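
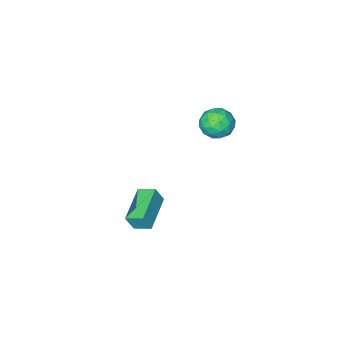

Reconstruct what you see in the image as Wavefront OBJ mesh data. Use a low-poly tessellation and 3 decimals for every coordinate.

v -1.972 1.712 2.625
v -1.392 1.806 3.256
v -1.048 0.974 1.884
v -0.468 1.068 2.515
v -1.163 0.575 2.64
v -1.735 1.031 3.098
v -0.705 1.749 2.042
v -1.277 2.205 2.5
v -0.609 1.829 2.895
v -0.892 1.103 3.265
v -1.548 1.677 1.875
v -1.831 0.951 2.245
v -1.763 1.823 3.005
v -0.677 0.957 2.135
v -1.086 0.667 2.208
v -0.745 0.722 2.579
v -1.965 1.368 2.913
v -1.623 1.423 3.283
v -1.489 0.7 2.921
v -0.817 1.357 1.857
v -0.475 1.412 2.227
v -1.695 2.058 2.561
v -1.354 2.113 2.932
v -0.951 2.08 2.219
v -0.962 1.893 3.164
v -0.419 1.459 2.729
v -0.558 1.859 2.451
v -0.894 2.127 2.72
v -1.128 1.466 3.381
v -0.585 1.033 2.946
v -0.994 0.742 3.019
v -1.33 1.01 3.288
v -0.668 1.48 3.17
v -1.855 1.747 2.194
v -1.312 1.314 1.759
v -1.11 1.77 1.852
v -1.446 2.038 2.121
v -2.021 1.321 2.411
v -1.478 0.887 1.976
v -1.546 0.653 2.42
v -1.882 0.921 2.689
v -1.772 1.3 1.97
v 0.485 -0.277 -3.278
v 0.857 -0.405 -2.435
v 1.938 0.853 -3.749
v 2.31 0.726 -2.906
v 0.95 -1.006 -3.594
v 1.322 -1.133 -2.751
v 2.403 0.125 -4.065
v 2.775 -0.003 -3.222
f 1 38 17
f 38 12 41
f 17 41 6
f 38 41 17
f 1 17 13
f 17 6 18
f 13 18 2
f 17 18 13
f 1 13 22
f 13 2 23
f 22 23 8
f 13 23 22
f 1 22 34
f 22 8 37
f 34 37 11
f 22 37 34
f 1 34 38
f 34 11 42
f 38 42 12
f 34 42 38
f 2 18 29
f 18 6 32
f 29 32 10
f 18 32 29
f 6 41 19
f 41 12 40
f 19 40 5
f 41 40 19
f 12 42 39
f 42 11 35
f 39 35 3
f 42 35 39
f 11 37 36
f 37 8 24
f 36 24 7
f 37 24 36
f 8 23 28
f 23 2 25
f 28 25 9
f 23 25 28
f 4 30 16
f 30 10 31
f 16 31 5
f 30 31 16
f 4 16 14
f 16 5 15
f 14 15 3
f 16 15 14
f 4 14 21
f 14 3 20
f 21 20 7
f 14 20 21
f 4 21 26
f 21 7 27
f 26 27 9
f 21 27 26
f 4 26 30
f 26 9 33
f 30 33 10
f 26 33 30
f 5 31 19
f 31 10 32
f 19 32 6
f 31 32 19
f 3 15 39
f 15 5 40
f 39 40 12
f 15 40 39
f 7 20 36
f 20 3 35
f 36 35 11
f 20 35 36
f 9 27 28
f 27 7 24
f 28 24 8
f 27 24 28
f 10 33 29
f 33 9 25
f 29 25 2
f 33 25 29
f 44 46 43
f 47 44 43
f 43 46 45
f 45 47 43
f 44 50 46
f 48 44 47
f 48 50 44
f 46 50 45
f 49 47 45
f 45 50 49
f 49 48 47
f 50 48 49



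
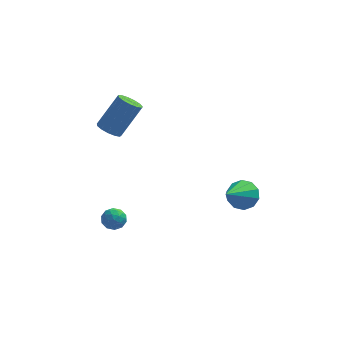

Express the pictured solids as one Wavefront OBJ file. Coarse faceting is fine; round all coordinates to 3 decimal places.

v -3.24 -3.344 -1.929
v -2.68 -3.548 -1.722
v -3.7 -4.112 -1.438
v -3.14 -4.316 -1.231
v -3.379 -3.774 -1.013
v -3.095 -3.299 -1.317
v -3.285 -4.361 -1.843
v -3.001 -3.886 -2.147
v -2.708 -4.176 -1.669
v -2.766 -3.813 -1.156
v -3.614 -3.847 -2.004
v -3.672 -3.484 -1.491
v -2.92 -3.379 -1.869
v -3.46 -4.281 -1.291
v -3.601 -3.963 -1.163
v -3.271 -4.082 -1.042
v -3.164 -3.233 -1.63
v -2.834 -3.352 -1.509
v -3.245 -3.485 -1.092
v -3.546 -4.308 -1.651
v -3.216 -4.427 -1.53
v -3.109 -3.578 -2.118
v -2.779 -3.697 -1.997
v -3.135 -4.175 -2.068
v -2.607 -3.867 -1.716
v -2.877 -4.319 -1.427
v -2.963 -4.345 -1.787
v -2.796 -4.066 -1.966
v -2.641 -3.654 -1.414
v -2.911 -4.106 -1.126
v -3.052 -3.787 -0.998
v -2.885 -3.508 -1.176
v -2.657 -4.023 -1.383
v -3.469 -3.554 -2.034
v -3.739 -4.006 -1.746
v -3.495 -4.152 -1.984
v -3.328 -3.873 -2.162
v -3.503 -3.341 -1.733
v -3.773 -3.793 -1.444
v -3.584 -3.594 -1.194
v -3.417 -3.315 -1.373
v -3.723 -3.637 -1.777
v -3.836 1.491 0.592
v -3.387 1.812 0.178
v -2.396 2.511 1.793
v -2.844 2.189 2.208
v -3.675 2.065 0.245
v -2.683 2.764 1.861
v -4.014 2.136 0.423
v -3.022 2.834 2.038
v -4.296 2.001 0.654
v -3.304 2.7 2.269
v -4.432 1.705 0.866
v -3.44 2.403 2.481
v -4.379 1.341 0.991
v -3.387 2.039 2.606
v -4.153 1.024 0.989
v -3.162 1.722 2.604
v -3.827 0.856 0.862
v -2.835 1.554 2.477
v -3.503 0.889 0.649
v -2.512 1.587 2.264
v -3.285 1.113 0.418
v -2.294 1.812 2.033
v -3.242 1.457 0.242
v -2.251 2.156 1.858
v 2.663 -0.566 -2.305
v 3.392 -0.575 -1.849
v 1.877 -2.034 -1.075
v 3.066 -0.217 -1.63
v 2.586 0.008 -1.669
v 2.135 0.013 -1.95
v 1.886 -0.202 -2.367
v 1.933 -0.557 -2.76
v 2.259 -0.915 -2.979
v 2.739 -1.14 -2.941
v 3.19 -1.145 -2.659
v 3.44 -0.929 -2.243
f 1 38 17
f 38 12 41
f 17 41 6
f 38 41 17
f 1 17 13
f 17 6 18
f 13 18 2
f 17 18 13
f 1 13 22
f 13 2 23
f 22 23 8
f 13 23 22
f 1 22 34
f 22 8 37
f 34 37 11
f 22 37 34
f 1 34 38
f 34 11 42
f 38 42 12
f 34 42 38
f 2 18 29
f 18 6 32
f 29 32 10
f 18 32 29
f 6 41 19
f 41 12 40
f 19 40 5
f 41 40 19
f 12 42 39
f 42 11 35
f 39 35 3
f 42 35 39
f 11 37 36
f 37 8 24
f 36 24 7
f 37 24 36
f 8 23 28
f 23 2 25
f 28 25 9
f 23 25 28
f 4 30 16
f 30 10 31
f 16 31 5
f 30 31 16
f 4 16 14
f 16 5 15
f 14 15 3
f 16 15 14
f 4 14 21
f 14 3 20
f 21 20 7
f 14 20 21
f 4 21 26
f 21 7 27
f 26 27 9
f 21 27 26
f 4 26 30
f 26 9 33
f 30 33 10
f 26 33 30
f 5 31 19
f 31 10 32
f 19 32 6
f 31 32 19
f 3 15 39
f 15 5 40
f 39 40 12
f 15 40 39
f 7 20 36
f 20 3 35
f 36 35 11
f 20 35 36
f 9 27 28
f 27 7 24
f 28 24 8
f 27 24 28
f 10 33 29
f 33 9 25
f 29 25 2
f 33 25 29
f 44 43 47
f 44 47 45
f 45 47 48
f 45 48 46
f 47 43 49
f 47 49 48
f 48 49 50
f 48 50 46
f 49 43 51
f 49 51 50
f 50 51 52
f 50 52 46
f 51 43 53
f 51 53 52
f 52 53 54
f 52 54 46
f 53 43 55
f 53 55 54
f 54 55 56
f 54 56 46
f 55 43 57
f 55 57 56
f 56 57 58
f 56 58 46
f 57 43 59
f 57 59 58
f 58 59 60
f 58 60 46
f 59 43 61
f 59 61 60
f 60 61 62
f 60 62 46
f 61 43 63
f 61 63 62
f 62 63 64
f 62 64 46
f 63 43 65
f 63 65 64
f 64 65 66
f 64 66 46
f 65 43 44
f 65 44 66
f 66 44 45
f 66 45 46
f 68 67 70
f 68 70 69
f 70 67 71
f 70 71 69
f 71 67 72
f 71 72 69
f 72 67 73
f 72 73 69
f 73 67 74
f 73 74 69
f 74 67 75
f 74 75 69
f 75 67 76
f 75 76 69
f 76 67 77
f 76 77 69
f 77 67 78
f 77 78 69
f 78 67 68
f 78 68 69



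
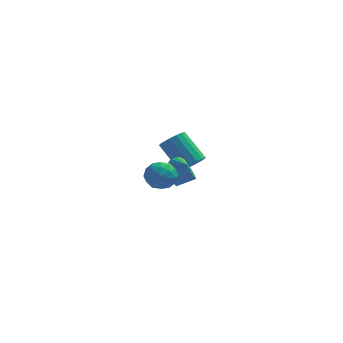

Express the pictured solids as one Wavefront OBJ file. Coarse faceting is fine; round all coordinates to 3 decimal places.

v -2.181 -2.141 0.243
v -1.421 -2.315 -0.125
v -2.079 -3.305 1.005
v -1.319 -3.479 0.637
v -1.394 -2.812 1.179
v -1.457 -2.093 0.708
v -2.043 -3.527 0.172
v -2.106 -2.808 -0.299
v -1.336 -3.172 -0.168
v -0.934 -2.73 0.454
v -2.566 -2.89 0.426
v -2.164 -2.448 1.048
v -1.81 -2.126 -0.008
v -1.69 -3.494 0.888
v -1.734 -3.102 1.206
v -1.287 -3.205 0.99
v -1.831 -1.995 0.481
v -1.384 -2.097 0.266
v -1.368 -2.39 1.032
v -2.116 -3.523 0.614
v -1.669 -3.625 0.399
v -2.213 -2.415 -0.11
v -1.766 -2.518 -0.326
v -2.132 -3.23 -0.152
v -1.313 -2.732 -0.249
v -1.253 -3.416 0.199
v -1.679 -3.444 -0.075
v -1.716 -3.021 -0.352
v -1.077 -2.472 0.116
v -1.017 -3.156 0.564
v -1.061 -2.764 0.882
v -1.098 -2.341 0.606
v -1.027 -2.976 0.091
v -2.483 -2.464 0.316
v -2.423 -3.148 0.764
v -2.402 -3.279 0.274
v -2.439 -2.856 -0.002
v -2.247 -2.204 0.681
v -2.187 -2.888 1.129
v -1.784 -2.599 1.232
v -1.821 -2.176 0.955
v -2.473 -2.644 0.789
v -1.09 -0.051 -0.488
v -0.622 0.033 -0.723
v -0.61 -0.989 0.128
v -0.616 0.186 -0.495
v -0.737 0.275 -0.266
v -0.952 0.277 -0.096
v -1.204 0.191 -0.031
v -1.426 0.04 -0.089
v -1.557 -0.136 -0.253
v -1.563 -0.289 -0.481
v -1.443 -0.378 -0.711
v -1.227 -0.38 -0.881
v -0.975 -0.293 -0.946
v -0.754 -0.142 -0.888
v -1.482 1.861 -2.571
v -1.316 2.11 -3.045
v -0.352 2.309 -2.602
v -0.518 2.059 -2.129
v -1.459 2.351 -2.842
v -0.495 2.549 -2.399
v -1.611 2.404 -2.535
v -0.646 2.603 -2.092
v -1.714 2.25 -2.243
v -0.749 2.449 -1.8
v -1.728 1.948 -2.076
v -0.763 2.147 -1.633
v -1.648 1.611 -2.098
v -0.684 1.81 -1.655
v -1.505 1.371 -2.301
v -0.541 1.569 -1.858
v -1.354 1.317 -2.608
v -0.389 1.516 -2.165
v -1.251 1.471 -2.9
v -0.286 1.67 -2.457
v -1.237 1.773 -3.067
v -0.272 1.972 -2.624
v -0.477 3.024 -2.188
v 0.008 2.775 -1.616
v -1.098 3.687 -0.28
v -1.583 3.936 -0.852
v 0.155 3.107 -1.722
v -0.951 4.019 -0.385
v 0.157 3.42 -1.934
v -0.949 4.332 -0.597
v 0.014 3.643 -2.204
v -1.092 4.555 -0.868
v -0.241 3.723 -2.471
v -1.348 4.635 -1.134
v -0.551 3.644 -2.673
v -1.657 4.556 -1.336
v -0.844 3.422 -2.764
v -1.95 4.334 -1.427
v -1.052 3.109 -2.723
v -2.159 4.021 -1.387
v -1.129 2.777 -2.559
v -2.235 3.689 -1.223
v -1.056 2.501 -2.311
v -2.163 3.413 -0.975
v -0.851 2.345 -2.035
v -1.957 3.257 -0.698
v -0.56 2.345 -1.793
v -1.666 3.257 -0.457
v -0.25 2.5 -1.642
v -1.356 3.412 -0.306
f 1 38 17
f 38 12 41
f 17 41 6
f 38 41 17
f 1 17 13
f 17 6 18
f 13 18 2
f 17 18 13
f 1 13 22
f 13 2 23
f 22 23 8
f 13 23 22
f 1 22 34
f 22 8 37
f 34 37 11
f 22 37 34
f 1 34 38
f 34 11 42
f 38 42 12
f 34 42 38
f 2 18 29
f 18 6 32
f 29 32 10
f 18 32 29
f 6 41 19
f 41 12 40
f 19 40 5
f 41 40 19
f 12 42 39
f 42 11 35
f 39 35 3
f 42 35 39
f 11 37 36
f 37 8 24
f 36 24 7
f 37 24 36
f 8 23 28
f 23 2 25
f 28 25 9
f 23 25 28
f 4 30 16
f 30 10 31
f 16 31 5
f 30 31 16
f 4 16 14
f 16 5 15
f 14 15 3
f 16 15 14
f 4 14 21
f 14 3 20
f 21 20 7
f 14 20 21
f 4 21 26
f 21 7 27
f 26 27 9
f 21 27 26
f 4 26 30
f 26 9 33
f 30 33 10
f 26 33 30
f 5 31 19
f 31 10 32
f 19 32 6
f 31 32 19
f 3 15 39
f 15 5 40
f 39 40 12
f 15 40 39
f 7 20 36
f 20 3 35
f 36 35 11
f 20 35 36
f 9 27 28
f 27 7 24
f 28 24 8
f 27 24 28
f 10 33 29
f 33 9 25
f 29 25 2
f 33 25 29
f 44 43 46
f 44 46 45
f 46 43 47
f 46 47 45
f 47 43 48
f 47 48 45
f 48 43 49
f 48 49 45
f 49 43 50
f 49 50 45
f 50 43 51
f 50 51 45
f 51 43 52
f 51 52 45
f 52 43 53
f 52 53 45
f 53 43 54
f 53 54 45
f 54 43 55
f 54 55 45
f 55 43 56
f 55 56 45
f 56 43 44
f 56 44 45
f 58 57 61
f 58 61 59
f 59 61 62
f 59 62 60
f 61 57 63
f 61 63 62
f 62 63 64
f 62 64 60
f 63 57 65
f 63 65 64
f 64 65 66
f 64 66 60
f 65 57 67
f 65 67 66
f 66 67 68
f 66 68 60
f 67 57 69
f 67 69 68
f 68 69 70
f 68 70 60
f 69 57 71
f 69 71 70
f 70 71 72
f 70 72 60
f 71 57 73
f 71 73 72
f 72 73 74
f 72 74 60
f 73 57 75
f 73 75 74
f 74 75 76
f 74 76 60
f 75 57 77
f 75 77 76
f 76 77 78
f 76 78 60
f 77 57 58
f 77 58 78
f 78 58 59
f 78 59 60
f 80 79 83
f 80 83 81
f 81 83 84
f 81 84 82
f 83 79 85
f 83 85 84
f 84 85 86
f 84 86 82
f 85 79 87
f 85 87 86
f 86 87 88
f 86 88 82
f 87 79 89
f 87 89 88
f 88 89 90
f 88 90 82
f 89 79 91
f 89 91 90
f 90 91 92
f 90 92 82
f 91 79 93
f 91 93 92
f 92 93 94
f 92 94 82
f 93 79 95
f 93 95 94
f 94 95 96
f 94 96 82
f 95 79 97
f 95 97 96
f 96 97 98
f 96 98 82
f 97 79 99
f 97 99 98
f 98 99 100
f 98 100 82
f 99 79 101
f 99 101 100
f 100 101 102
f 100 102 82
f 101 79 103
f 101 103 102
f 102 103 104
f 102 104 82
f 103 79 105
f 103 105 104
f 104 105 106
f 104 106 82
f 105 79 80
f 105 80 106
f 106 80 81
f 106 81 82



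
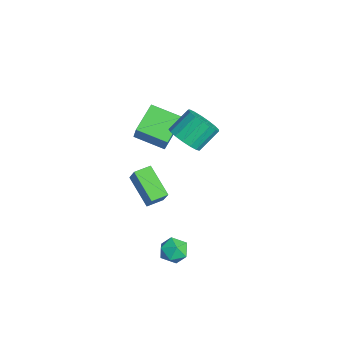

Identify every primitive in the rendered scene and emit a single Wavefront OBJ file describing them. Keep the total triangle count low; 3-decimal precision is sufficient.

v 3.069 1.459 -3.523
v 3.768 1.249 -3.982
v 2.452 0.271 -3.918
v 3.151 0.061 -4.377
v 3.188 0.069 -3.516
v 3.569 0.803 -3.272
v 2.651 0.717 -4.628
v 3.032 1.451 -4.384
v 3.509 0.79 -4.665
v 3.841 0.39 -3.978
v 2.379 1.13 -3.922
v 2.711 0.73 -3.235
v -0.076 0.106 -3.08
v -1.674 -0.438 -1.953
v -0.33 1.048 -2.986
v -1.928 0.503 -1.858
v 0.668 0.197 -1.982
v -0.93 -0.348 -0.854
v 0.414 1.138 -1.887
v -1.184 0.594 -0.76
v -0.269 2.148 1.835
v 0.155 1.584 2.585
v -0.208 2.707 3.635
v -0.631 3.272 2.885
v 0.528 1.859 2.419
v 0.166 2.983 3.469
v 0.72 2.201 2.12
v 0.357 3.324 3.17
v 0.684 2.53 1.755
v 0.322 3.654 2.805
v 0.431 2.772 1.408
v 0.068 3.896 2.458
v 0.017 2.871 1.159
v -0.346 3.995 2.209
v -0.463 2.805 1.065
v -0.825 3.928 2.115
v -0.898 2.588 1.148
v -1.26 3.711 2.198
v -1.188 2.27 1.387
v -1.551 3.394 2.437
v -1.269 1.924 1.73
v -1.631 3.048 2.78
v -1.12 1.63 2.096
v -1.482 2.754 3.146
v -0.776 1.454 2.403
v -1.138 2.578 3.453
v -0.316 1.438 2.579
v -0.678 2.561 3.629
v -2.655 1.698 -0.879
v -3.6 0.235 -0.319
v -3.884 2.813 -0.04
v -4.829 1.35 0.52
v -1.811 1.65 0.42
v -2.756 0.187 0.98
v -3.04 2.765 1.259
v -3.985 1.302 1.819
f 1 12 6
f 1 6 2
f 1 2 8
f 1 8 11
f 1 11 12
f 2 6 10
f 6 12 5
f 12 11 3
f 11 8 7
f 8 2 9
f 4 10 5
f 4 5 3
f 4 3 7
f 4 7 9
f 4 9 10
f 5 10 6
f 3 5 12
f 7 3 11
f 9 7 8
f 10 9 2
f 14 16 13
f 17 14 13
f 13 16 15
f 15 17 13
f 14 20 16
f 18 14 17
f 18 20 14
f 16 20 15
f 19 17 15
f 15 20 19
f 19 18 17
f 20 18 19
f 22 21 25
f 22 25 23
f 23 25 26
f 23 26 24
f 25 21 27
f 25 27 26
f 26 27 28
f 26 28 24
f 27 21 29
f 27 29 28
f 28 29 30
f 28 30 24
f 29 21 31
f 29 31 30
f 30 31 32
f 30 32 24
f 31 21 33
f 31 33 32
f 32 33 34
f 32 34 24
f 33 21 35
f 33 35 34
f 34 35 36
f 34 36 24
f 35 21 37
f 35 37 36
f 36 37 38
f 36 38 24
f 37 21 39
f 37 39 38
f 38 39 40
f 38 40 24
f 39 21 41
f 39 41 40
f 40 41 42
f 40 42 24
f 41 21 43
f 41 43 42
f 42 43 44
f 42 44 24
f 43 21 45
f 43 45 44
f 44 45 46
f 44 46 24
f 45 21 47
f 45 47 46
f 46 47 48
f 46 48 24
f 47 21 22
f 47 22 48
f 48 22 23
f 48 23 24
f 50 52 49
f 53 50 49
f 49 52 51
f 51 53 49
f 50 56 52
f 54 50 53
f 54 56 50
f 52 56 51
f 55 53 51
f 51 56 55
f 55 54 53
f 56 54 55



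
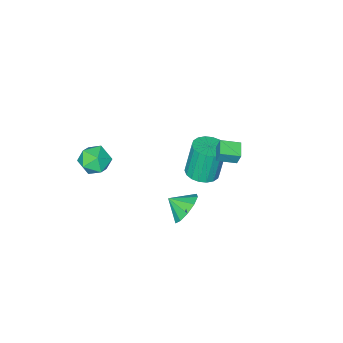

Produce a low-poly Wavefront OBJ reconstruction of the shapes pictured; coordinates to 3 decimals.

v 3.368 -2.133 -2.034
v 3.981 -2.823 -1.71
v 2.179 -3.177 -2.01
v 2.792 -3.867 -1.686
v 2.548 -3.118 -1.106
v 3.283 -2.473 -1.121
v 2.877 -3.527 -2.599
v 3.612 -2.882 -2.614
v 3.677 -3.685 -2.059
v 3.474 -3.432 -1.136
v 2.686 -2.568 -2.584
v 2.483 -2.315 -1.661
v -1.63 -0.071 -3.898
v -0.759 -0.301 -3.709
v -1.18 -0.22 -1.673
v -2.05 0.011 -1.862
v -0.744 0.108 -3.722
v -1.165 0.189 -1.686
v -0.905 0.481 -3.77
v -1.325 0.563 -1.735
v -1.209 0.746 -3.843
v -1.629 0.827 -1.808
v -1.596 0.848 -3.927
v -2.017 0.93 -1.892
v -1.99 0.769 -4.006
v -2.411 0.85 -1.97
v -2.313 0.523 -4.063
v -2.733 0.605 -2.027
v -2.5 0.16 -4.087
v -2.921 0.241 -2.051
v -2.515 -0.249 -4.074
v -2.936 -0.168 -2.038
v -2.355 -0.623 -4.025
v -2.775 -0.541 -1.99
v -2.051 -0.887 -3.952
v -2.471 -0.806 -1.917
v -1.663 -0.99 -3.868
v -2.084 -0.908 -1.833
v -1.269 -0.91 -3.79
v -1.69 -0.829 -1.754
v -0.947 -0.665 -3.733
v -1.367 -0.583 -1.697
v -0.957 1.699 0.185
v -0.973 1.969 0.97
v -1.765 2.358 -0.057
v -1.78 2.628 0.728
v -0.36 2.352 -0.028
v -0.375 2.622 0.757
v -1.167 3.011 -0.27
v -1.183 3.281 0.515
v 2.974 3.917 -0.354
v 3.793 4.436 -0.327
v 3.446 3.143 0.194
v 3.467 4.579 0.156
v 2.952 4.469 0.443
v 2.446 4.148 0.427
v 2.142 3.739 0.112
v 2.155 3.398 -0.381
v 2.481 3.255 -0.864
v 2.995 3.365 -1.152
v 3.501 3.686 -1.135
v 3.806 4.095 -0.82
f 1 12 6
f 1 6 2
f 1 2 8
f 1 8 11
f 1 11 12
f 2 6 10
f 6 12 5
f 12 11 3
f 11 8 7
f 8 2 9
f 4 10 5
f 4 5 3
f 4 3 7
f 4 7 9
f 4 9 10
f 5 10 6
f 3 5 12
f 7 3 11
f 9 7 8
f 10 9 2
f 14 13 17
f 14 17 15
f 15 17 18
f 15 18 16
f 17 13 19
f 17 19 18
f 18 19 20
f 18 20 16
f 19 13 21
f 19 21 20
f 20 21 22
f 20 22 16
f 21 13 23
f 21 23 22
f 22 23 24
f 22 24 16
f 23 13 25
f 23 25 24
f 24 25 26
f 24 26 16
f 25 13 27
f 25 27 26
f 26 27 28
f 26 28 16
f 27 13 29
f 27 29 28
f 28 29 30
f 28 30 16
f 29 13 31
f 29 31 30
f 30 31 32
f 30 32 16
f 31 13 33
f 31 33 32
f 32 33 34
f 32 34 16
f 33 13 35
f 33 35 34
f 34 35 36
f 34 36 16
f 35 13 37
f 35 37 36
f 36 37 38
f 36 38 16
f 37 13 39
f 37 39 38
f 38 39 40
f 38 40 16
f 39 13 41
f 39 41 40
f 40 41 42
f 40 42 16
f 41 13 14
f 41 14 42
f 42 14 15
f 42 15 16
f 44 46 43
f 47 44 43
f 43 46 45
f 45 47 43
f 44 50 46
f 48 44 47
f 48 50 44
f 46 50 45
f 49 47 45
f 45 50 49
f 49 48 47
f 50 48 49
f 52 51 54
f 52 54 53
f 54 51 55
f 54 55 53
f 55 51 56
f 55 56 53
f 56 51 57
f 56 57 53
f 57 51 58
f 57 58 53
f 58 51 59
f 58 59 53
f 59 51 60
f 59 60 53
f 60 51 61
f 60 61 53
f 61 51 62
f 61 62 53
f 62 51 52
f 62 52 53



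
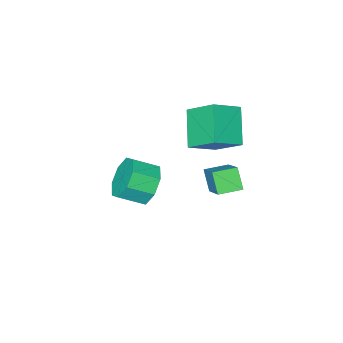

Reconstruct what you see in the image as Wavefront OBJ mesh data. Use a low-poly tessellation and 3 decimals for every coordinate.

v -3.023 -0.547 -3.349
v -3.175 -1.105 -2.633
v -2.487 0.677 -2.282
v -2.639 0.119 -1.566
v -2.181 -0.859 -3.414
v -2.333 -1.417 -2.698
v -1.645 0.365 -2.347
v -1.797 -0.193 -1.631
v 0.842 -0.091 -0.789
v 1.276 -0.073 -1.507
v 2.052 -0.53 -1.05
v 1.618 -0.549 -0.331
v 1.373 0.451 -1.148
v 2.149 -0.006 -0.691
v 1.159 0.657 -0.578
v 1.935 0.2 -0.121
v 0.759 0.425 -0.131
v 1.535 -0.032 0.326
v 0.408 -0.11 -0.07
v 1.184 -0.567 0.387
v 0.311 -0.634 -0.429
v 1.087 -1.091 0.028
v 0.525 -0.84 -0.999
v 1.301 -1.297 -0.542
v 0.925 -0.608 -1.446
v 1.701 -1.065 -0.989
v -3.213 -2.045 -0.401
v -2.151 -2.196 0.16
v -3.538 -0.94 0.512
v -2.476 -1.091 1.073
v -2.544 -1.029 -1.393
v -1.482 -1.18 -0.832
v -2.869 0.076 -0.48
v -1.807 -0.075 0.081
f 2 4 1
f 5 2 1
f 1 4 3
f 3 5 1
f 2 8 4
f 6 2 5
f 6 8 2
f 4 8 3
f 7 5 3
f 3 8 7
f 7 6 5
f 8 6 7
f 10 9 13
f 10 13 11
f 11 13 14
f 11 14 12
f 13 9 15
f 13 15 14
f 14 15 16
f 14 16 12
f 15 9 17
f 15 17 16
f 16 17 18
f 16 18 12
f 17 9 19
f 17 19 18
f 18 19 20
f 18 20 12
f 19 9 21
f 19 21 20
f 20 21 22
f 20 22 12
f 21 9 23
f 21 23 22
f 22 23 24
f 22 24 12
f 23 9 25
f 23 25 24
f 24 25 26
f 24 26 12
f 25 9 10
f 25 10 26
f 26 10 11
f 26 11 12
f 28 30 27
f 31 28 27
f 27 30 29
f 29 31 27
f 28 34 30
f 32 28 31
f 32 34 28
f 30 34 29
f 33 31 29
f 29 34 33
f 33 32 31
f 34 32 33



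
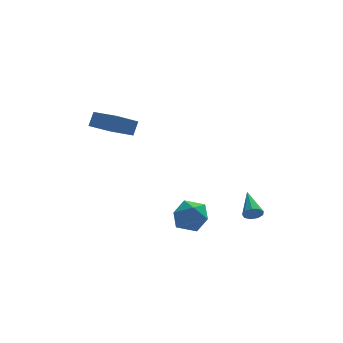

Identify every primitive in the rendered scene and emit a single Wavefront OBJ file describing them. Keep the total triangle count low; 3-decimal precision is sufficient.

v -2.053 -1.088 2.034
v -3.27 -1.801 2.87
v -3.092 0.34 1.739
v -4.309 -0.374 2.576
v -1.731 -0.686 2.844
v -2.948 -1.4 3.681
v -2.77 0.741 2.55
v -3.987 0.028 3.386
v 0.334 -3.054 -2.009
v 1.385 -3.339 -2.247
v -0.225 -3.841 -3.533
v 0.826 -4.126 -3.771
v 0.296 -4.611 -2.919
v 0.641 -4.125 -1.977
v 0.519 -3.055 -3.803
v 0.864 -2.569 -2.861
v 1.499 -3.34 -3.356
v 1.362 -4.302 -2.809
v -0.202 -2.878 -2.971
v -0.339 -3.84 -2.424
v 3.919 -3.461 -3.103
v 4.194 -3.675 -2.64
v 3.921 -1.799 -2.337
v 4.458 -3.551 -2.909
v 4.47 -3.385 -3.269
v 4.224 -3.254 -3.551
v 3.835 -3.221 -3.624
v 3.486 -3.299 -3.453
v 3.339 -3.453 -3.118
v 3.464 -3.611 -2.776
v 3.802 -3.699 -2.587
f 2 4 1
f 5 2 1
f 1 4 3
f 3 5 1
f 2 8 4
f 6 2 5
f 6 8 2
f 4 8 3
f 7 5 3
f 3 8 7
f 7 6 5
f 8 6 7
f 9 20 14
f 9 14 10
f 9 10 16
f 9 16 19
f 9 19 20
f 10 14 18
f 14 20 13
f 20 19 11
f 19 16 15
f 16 10 17
f 12 18 13
f 12 13 11
f 12 11 15
f 12 15 17
f 12 17 18
f 13 18 14
f 11 13 20
f 15 11 19
f 17 15 16
f 18 17 10
f 22 21 24
f 22 24 23
f 24 21 25
f 24 25 23
f 25 21 26
f 25 26 23
f 26 21 27
f 26 27 23
f 27 21 28
f 27 28 23
f 28 21 29
f 28 29 23
f 29 21 30
f 29 30 23
f 30 21 31
f 30 31 23
f 31 21 22
f 31 22 23



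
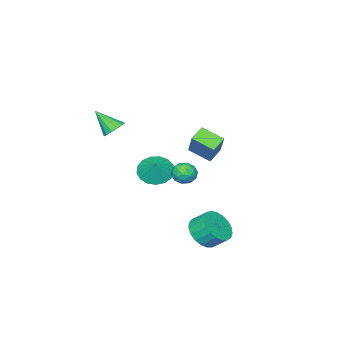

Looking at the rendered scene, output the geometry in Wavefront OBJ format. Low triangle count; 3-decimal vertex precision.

v 1.25 2.418 -3.27
v 2.08 2.161 -2.662
v 1.779 2.946 -1.922
v 0.95 3.202 -2.53
v 2.25 2.473 -2.923
v 1.95 3.257 -2.182
v 2.248 2.775 -3.244
v 1.947 3.559 -2.503
v 2.073 3.015 -3.57
v 1.773 3.8 -2.829
v 1.756 3.152 -3.843
v 1.456 3.937 -3.103
v 1.351 3.162 -4.018
v 1.051 3.947 -3.277
v 0.929 3.044 -4.063
v 0.629 3.828 -3.323
v 0.563 2.817 -3.972
v 0.262 3.601 -3.231
v 0.315 2.521 -3.759
v 0.015 3.305 -3.018
v 0.229 2.207 -3.461
v -0.071 2.992 -2.721
v 0.32 1.93 -3.131
v 0.019 2.714 -2.39
v 0.571 1.737 -2.825
v 0.271 2.521 -2.084
v 0.94 1.662 -2.595
v 0.64 2.446 -1.855
v 1.363 1.717 -2.483
v 1.062 2.502 -1.742
v 1.766 1.894 -2.506
v 1.465 2.678 -1.766
v 1.144 2.793 2.199
v 1.536 1.63 2.761
v 0.343 2.761 2.69
v 0.735 1.598 3.253
v 2.065 3.862 3.767
v 2.457 2.699 4.33
v 1.264 3.83 4.259
v 1.656 2.667 4.821
v 2.086 2.651 1.439
v 2.719 2.36 1.676
v 1.681 1.56 1.184
v 2.314 1.269 1.421
v 1.849 1.579 1.9
v 2.099 2.253 2.058
v 2.301 1.667 0.802
v 2.551 2.341 0.96
v 2.852 1.752 1.282
v 2.572 1.697 1.961
v 1.828 2.223 0.899
v 1.548 2.168 1.578
v 2.439 2.601 1.58
v 1.961 1.319 1.28
v 1.688 1.501 1.562
v 2.06 1.33 1.701
v 2.074 2.538 1.804
v 2.446 2.367 1.944
v 1.934 1.908 2.076
v 1.954 1.553 0.916
v 2.326 1.382 1.056
v 2.34 2.59 1.159
v 2.712 2.419 1.298
v 2.466 2.012 0.784
v 2.888 2.072 1.488
v 2.65 1.432 1.338
v 2.642 1.666 0.974
v 2.79 2.062 1.067
v 2.724 2.04 1.887
v 2.486 1.4 1.737
v 2.212 1.581 2.019
v 2.36 1.978 2.111
v 2.802 1.683 1.656
v 1.914 2.52 1.123
v 1.676 1.88 0.973
v 2.04 1.942 0.749
v 2.188 2.339 0.841
v 1.75 2.488 1.522
v 1.512 1.848 1.372
v 1.61 1.858 1.793
v 1.758 2.254 1.886
v 1.598 2.237 1.204
v -1.426 -3.539 -1.833
v -0.865 -2.975 -2.534
v -0.814 -3.021 -0.927
v -1.265 -2.679 -2.433
v -1.702 -2.581 -2.194
v -2.075 -2.702 -1.873
v -2.3 -3.014 -1.543
v -2.325 -3.447 -1.279
v -2.144 -3.901 -1.142
v -1.798 -4.272 -1.164
v -1.367 -4.475 -1.339
v -0.95 -4.463 -1.627
v -0.641 -4.24 -1.963
v -0.513 -3.856 -2.269
v -0.594 -3.399 -2.475
v 2.499 -2.78 3.095
v 3.062 -2.387 3.278
v 2.861 -3.84 4.265
v 2.754 -2.251 3.495
v 2.366 -2.284 3.586
v 2.02 -2.474 3.521
v 1.826 -2.761 3.32
v 1.846 -3.054 3.048
v 2.073 -3.26 2.792
v 2.436 -3.313 2.631
v 2.818 -3.197 2.618
v 3.1 -2.949 2.756
v 3.19 -2.646 3.002
f 2 1 5
f 2 5 3
f 3 5 6
f 3 6 4
f 5 1 7
f 5 7 6
f 6 7 8
f 6 8 4
f 7 1 9
f 7 9 8
f 8 9 10
f 8 10 4
f 9 1 11
f 9 11 10
f 10 11 12
f 10 12 4
f 11 1 13
f 11 13 12
f 12 13 14
f 12 14 4
f 13 1 15
f 13 15 14
f 14 15 16
f 14 16 4
f 15 1 17
f 15 17 16
f 16 17 18
f 16 18 4
f 17 1 19
f 17 19 18
f 18 19 20
f 18 20 4
f 19 1 21
f 19 21 20
f 20 21 22
f 20 22 4
f 21 1 23
f 21 23 22
f 22 23 24
f 22 24 4
f 23 1 25
f 23 25 24
f 24 25 26
f 24 26 4
f 25 1 27
f 25 27 26
f 26 27 28
f 26 28 4
f 27 1 29
f 27 29 28
f 28 29 30
f 28 30 4
f 29 1 31
f 29 31 30
f 30 31 32
f 30 32 4
f 31 1 2
f 31 2 32
f 32 2 3
f 32 3 4
f 34 36 33
f 37 34 33
f 33 36 35
f 35 37 33
f 34 40 36
f 38 34 37
f 38 40 34
f 36 40 35
f 39 37 35
f 35 40 39
f 39 38 37
f 40 38 39
f 41 78 57
f 78 52 81
f 57 81 46
f 78 81 57
f 41 57 53
f 57 46 58
f 53 58 42
f 57 58 53
f 41 53 62
f 53 42 63
f 62 63 48
f 53 63 62
f 41 62 74
f 62 48 77
f 74 77 51
f 62 77 74
f 41 74 78
f 74 51 82
f 78 82 52
f 74 82 78
f 42 58 69
f 58 46 72
f 69 72 50
f 58 72 69
f 46 81 59
f 81 52 80
f 59 80 45
f 81 80 59
f 52 82 79
f 82 51 75
f 79 75 43
f 82 75 79
f 51 77 76
f 77 48 64
f 76 64 47
f 77 64 76
f 48 63 68
f 63 42 65
f 68 65 49
f 63 65 68
f 44 70 56
f 70 50 71
f 56 71 45
f 70 71 56
f 44 56 54
f 56 45 55
f 54 55 43
f 56 55 54
f 44 54 61
f 54 43 60
f 61 60 47
f 54 60 61
f 44 61 66
f 61 47 67
f 66 67 49
f 61 67 66
f 44 66 70
f 66 49 73
f 70 73 50
f 66 73 70
f 45 71 59
f 71 50 72
f 59 72 46
f 71 72 59
f 43 55 79
f 55 45 80
f 79 80 52
f 55 80 79
f 47 60 76
f 60 43 75
f 76 75 51
f 60 75 76
f 49 67 68
f 67 47 64
f 68 64 48
f 67 64 68
f 50 73 69
f 73 49 65
f 69 65 42
f 73 65 69
f 84 83 86
f 84 86 85
f 86 83 87
f 86 87 85
f 87 83 88
f 87 88 85
f 88 83 89
f 88 89 85
f 89 83 90
f 89 90 85
f 90 83 91
f 90 91 85
f 91 83 92
f 91 92 85
f 92 83 93
f 92 93 85
f 93 83 94
f 93 94 85
f 94 83 95
f 94 95 85
f 95 83 96
f 95 96 85
f 96 83 97
f 96 97 85
f 97 83 84
f 97 84 85
f 99 98 101
f 99 101 100
f 101 98 102
f 101 102 100
f 102 98 103
f 102 103 100
f 103 98 104
f 103 104 100
f 104 98 105
f 104 105 100
f 105 98 106
f 105 106 100
f 106 98 107
f 106 107 100
f 107 98 108
f 107 108 100
f 108 98 109
f 108 109 100
f 109 98 110
f 109 110 100
f 110 98 99
f 110 99 100



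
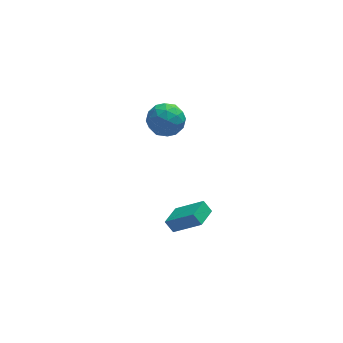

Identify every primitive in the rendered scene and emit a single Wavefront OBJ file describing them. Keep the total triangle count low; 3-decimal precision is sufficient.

v -0.366 -4.148 -0.724
v -0.769 -3.771 -0.065
v 0.466 -2.983 -0.882
v 0.063 -2.606 -0.223
v 1.077 -4.994 0.643
v 0.674 -4.617 1.302
v 1.909 -3.829 0.485
v 1.506 -3.452 1.144
v 1.231 3.949 1.089
v 1.845 3.365 1.995
v -0.505 3.575 2.025
v 0.109 2.991 2.931
v 0.217 4.22 2.8
v 1.29 4.451 2.222
v 0.05 2.489 1.798
v 1.123 2.72 1.22
v 1.115 2.463 2.434
v 1.218 3.533 3.053
v 0.122 3.407 0.967
v 0.225 4.477 1.586
v 1.691 3.69 1.46
v -0.351 3.25 2.56
v -0.287 3.972 2.483
v 0.074 3.629 3.016
v 1.364 4.328 1.593
v 1.725 3.985 2.126
v 0.768 4.488 2.599
v -0.385 2.955 1.894
v -0.024 2.612 2.427
v 1.266 3.311 1.004
v 1.627 2.968 1.537
v 0.572 2.452 1.421
v 1.623 2.816 2.25
v 0.602 2.596 2.8
v 0.567 2.301 2.134
v 1.198 2.437 1.794
v 1.683 3.445 2.614
v 0.663 3.225 3.164
v 0.726 3.948 3.088
v 1.357 4.084 2.748
v 1.254 2.915 2.872
v 0.677 3.715 0.856
v -0.343 3.495 1.406
v -0.017 2.856 1.272
v 0.614 2.992 0.932
v 0.738 4.344 1.22
v -0.283 4.124 1.77
v 0.142 4.503 2.226
v 0.773 4.639 1.886
v 0.086 4.025 1.148
f 2 4 1
f 5 2 1
f 1 4 3
f 3 5 1
f 2 8 4
f 6 2 5
f 6 8 2
f 4 8 3
f 7 5 3
f 3 8 7
f 7 6 5
f 8 6 7
f 9 46 25
f 46 20 49
f 25 49 14
f 46 49 25
f 9 25 21
f 25 14 26
f 21 26 10
f 25 26 21
f 9 21 30
f 21 10 31
f 30 31 16
f 21 31 30
f 9 30 42
f 30 16 45
f 42 45 19
f 30 45 42
f 9 42 46
f 42 19 50
f 46 50 20
f 42 50 46
f 10 26 37
f 26 14 40
f 37 40 18
f 26 40 37
f 14 49 27
f 49 20 48
f 27 48 13
f 49 48 27
f 20 50 47
f 50 19 43
f 47 43 11
f 50 43 47
f 19 45 44
f 45 16 32
f 44 32 15
f 45 32 44
f 16 31 36
f 31 10 33
f 36 33 17
f 31 33 36
f 12 38 24
f 38 18 39
f 24 39 13
f 38 39 24
f 12 24 22
f 24 13 23
f 22 23 11
f 24 23 22
f 12 22 29
f 22 11 28
f 29 28 15
f 22 28 29
f 12 29 34
f 29 15 35
f 34 35 17
f 29 35 34
f 12 34 38
f 34 17 41
f 38 41 18
f 34 41 38
f 13 39 27
f 39 18 40
f 27 40 14
f 39 40 27
f 11 23 47
f 23 13 48
f 47 48 20
f 23 48 47
f 15 28 44
f 28 11 43
f 44 43 19
f 28 43 44
f 17 35 36
f 35 15 32
f 36 32 16
f 35 32 36
f 18 41 37
f 41 17 33
f 37 33 10
f 41 33 37



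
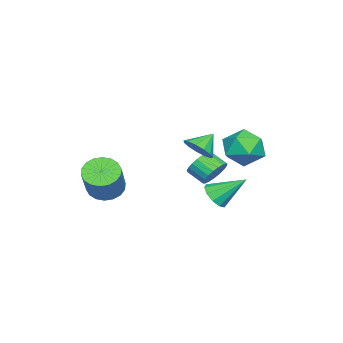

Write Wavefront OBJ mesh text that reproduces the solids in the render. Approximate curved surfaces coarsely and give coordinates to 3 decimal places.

v -1.481 1.716 -1.391
v -0.904 2.204 -1.098
v -2.219 2.144 -0.649
v -1.109 2.434 -1.434
v -1.432 2.437 -1.757
v -1.771 2.212 -1.963
v -2.017 1.828 -1.988
v -2.094 1.41 -1.823
v -1.976 1.088 -1.521
v -1.701 0.967 -1.178
v -1.356 1.083 -0.902
v -1.051 1.4 -0.782
v -0.883 1.818 -0.855
v -2.609 4.206 -0.76
v -1.758 3.992 -1.446
v -3.542 2.848 -1.494
v -2.691 2.634 -2.18
v -2.591 2.433 -1.088
v -2.014 3.272 -0.635
v -3.286 3.568 -2.305
v -2.709 4.407 -1.852
v -2.176 3.597 -2.401
v -1.746 2.896 -1.649
v -3.554 3.944 -1.291
v -3.124 3.243 -0.539
v 0.394 -1.885 -3.478
v 1.02 -1.674 -4.059
v 2.253 -1.324 -2.603
v 1.626 -1.535 -2.022
v 0.844 -1.331 -3.992
v 2.077 -0.981 -2.536
v 0.578 -1.097 -3.824
v 1.811 -0.747 -2.367
v 0.276 -1.02 -3.587
v 1.509 -0.67 -2.13
v -0.002 -1.114 -3.328
v 1.23 -0.764 -1.872
v -0.203 -1.36 -3.1
v 1.03 -1.01 -1.643
v -0.285 -1.711 -2.946
v 0.948 -1.361 -1.489
v -0.233 -2.096 -2.897
v 1 -1.746 -1.441
v -0.057 -2.439 -2.964
v 1.176 -2.089 -1.508
v 0.209 -2.673 -3.133
v 1.442 -2.323 -1.676
v 0.511 -2.75 -3.37
v 1.744 -2.4 -1.913
v 0.79 -2.656 -3.628
v 2.022 -2.306 -2.172
v 0.99 -2.41 -3.857
v 2.223 -2.06 -2.4
v 1.072 -2.059 -4.011
v 2.305 -1.709 -2.554
v -3.125 1.901 -3.506
v -2.51 1.553 -3.86
v -2.68 0.711 -3.327
v -3.295 1.059 -2.974
v -2.369 1.69 -3.597
v -2.539 0.849 -3.065
v -2.359 1.865 -3.319
v -2.528 1.023 -2.786
v -2.481 2.045 -3.073
v -2.65 1.204 -2.54
v -2.714 2.2 -2.902
v -2.884 1.359 -2.369
v -3.019 2.304 -2.835
v -3.188 1.463 -2.303
v -3.342 2.338 -2.885
v -3.511 1.497 -2.352
v -3.627 2.296 -3.042
v -3.797 1.455 -2.509
v -3.826 2.186 -3.279
v -3.996 1.345 -2.746
v -3.903 2.026 -3.556
v -4.073 1.185 -3.023
v -3.846 1.845 -3.824
v -4.016 1.004 -3.291
v -3.665 1.674 -4.037
v -3.834 0.832 -3.504
v -3.39 1.541 -4.158
v -3.559 0.7 -3.625
v -3.069 1.471 -4.167
v -3.239 0.63 -3.634
v -2.758 1.475 -4.061
v -2.928 0.634 -3.529
v 0.547 3.294 -3.119
v 1.091 3.684 -3.434
v 0.233 4.586 -2.061
v 0.704 3.774 -3.66
v 0.256 3.681 -3.679
v -0.08 3.44 -3.484
v -0.177 3.143 -3.15
v 0.003 2.903 -2.804
v 0.39 2.813 -2.579
v 0.838 2.906 -2.56
v 1.174 3.147 -2.754
v 1.271 3.444 -3.089
f 2 1 4
f 2 4 3
f 4 1 5
f 4 5 3
f 5 1 6
f 5 6 3
f 6 1 7
f 6 7 3
f 7 1 8
f 7 8 3
f 8 1 9
f 8 9 3
f 9 1 10
f 9 10 3
f 10 1 11
f 10 11 3
f 11 1 12
f 11 12 3
f 12 1 13
f 12 13 3
f 13 1 2
f 13 2 3
f 14 25 19
f 14 19 15
f 14 15 21
f 14 21 24
f 14 24 25
f 15 19 23
f 19 25 18
f 25 24 16
f 24 21 20
f 21 15 22
f 17 23 18
f 17 18 16
f 17 16 20
f 17 20 22
f 17 22 23
f 18 23 19
f 16 18 25
f 20 16 24
f 22 20 21
f 23 22 15
f 27 26 30
f 27 30 28
f 28 30 31
f 28 31 29
f 30 26 32
f 30 32 31
f 31 32 33
f 31 33 29
f 32 26 34
f 32 34 33
f 33 34 35
f 33 35 29
f 34 26 36
f 34 36 35
f 35 36 37
f 35 37 29
f 36 26 38
f 36 38 37
f 37 38 39
f 37 39 29
f 38 26 40
f 38 40 39
f 39 40 41
f 39 41 29
f 40 26 42
f 40 42 41
f 41 42 43
f 41 43 29
f 42 26 44
f 42 44 43
f 43 44 45
f 43 45 29
f 44 26 46
f 44 46 45
f 45 46 47
f 45 47 29
f 46 26 48
f 46 48 47
f 47 48 49
f 47 49 29
f 48 26 50
f 48 50 49
f 49 50 51
f 49 51 29
f 50 26 52
f 50 52 51
f 51 52 53
f 51 53 29
f 52 26 54
f 52 54 53
f 53 54 55
f 53 55 29
f 54 26 27
f 54 27 55
f 55 27 28
f 55 28 29
f 57 56 60
f 57 60 58
f 58 60 61
f 58 61 59
f 60 56 62
f 60 62 61
f 61 62 63
f 61 63 59
f 62 56 64
f 62 64 63
f 63 64 65
f 63 65 59
f 64 56 66
f 64 66 65
f 65 66 67
f 65 67 59
f 66 56 68
f 66 68 67
f 67 68 69
f 67 69 59
f 68 56 70
f 68 70 69
f 69 70 71
f 69 71 59
f 70 56 72
f 70 72 71
f 71 72 73
f 71 73 59
f 72 56 74
f 72 74 73
f 73 74 75
f 73 75 59
f 74 56 76
f 74 76 75
f 75 76 77
f 75 77 59
f 76 56 78
f 76 78 77
f 77 78 79
f 77 79 59
f 78 56 80
f 78 80 79
f 79 80 81
f 79 81 59
f 80 56 82
f 80 82 81
f 81 82 83
f 81 83 59
f 82 56 84
f 82 84 83
f 83 84 85
f 83 85 59
f 84 56 86
f 84 86 85
f 85 86 87
f 85 87 59
f 86 56 57
f 86 57 87
f 87 57 58
f 87 58 59
f 89 88 91
f 89 91 90
f 91 88 92
f 91 92 90
f 92 88 93
f 92 93 90
f 93 88 94
f 93 94 90
f 94 88 95
f 94 95 90
f 95 88 96
f 95 96 90
f 96 88 97
f 96 97 90
f 97 88 98
f 97 98 90
f 98 88 99
f 98 99 90
f 99 88 89
f 99 89 90



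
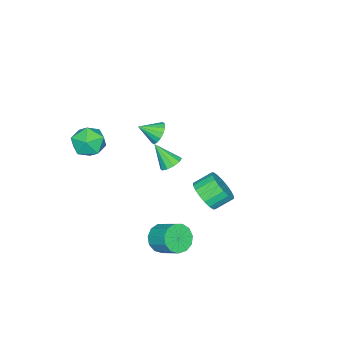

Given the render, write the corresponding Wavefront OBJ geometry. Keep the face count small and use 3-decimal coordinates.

v 3.489 1.331 3.224
v 3.847 0.924 2.884
v 3.551 0.389 4.416
v 4.09 1.175 3.069
v 4.103 1.486 3.314
v 3.882 1.737 3.525
v 3.51 1.833 3.62
v 3.13 1.738 3.565
v 2.887 1.487 3.379
v 2.874 1.176 3.135
v 3.095 0.925 2.924
v 3.467 0.829 2.828
v 2.427 2.652 0.395
v 2.96 2.453 1.193
v 2.246 3.149 1.843
v 1.713 3.348 1.045
v 3.156 2.807 1.031
v 2.442 3.503 1.681
v 3.209 3.13 0.743
v 2.495 3.826 1.392
v 3.106 3.358 0.385
v 2.392 4.054 1.035
v 2.869 3.447 0.03
v 2.155 4.143 0.68
v 2.545 3.378 -0.253
v 1.831 4.074 0.397
v 2.197 3.165 -0.407
v 1.483 3.861 0.242
v 1.894 2.851 -0.403
v 1.18 3.547 0.247
v 1.698 2.497 -0.241
v 0.984 3.193 0.409
v 1.645 2.174 0.048
v 0.931 2.87 0.697
v 1.748 1.946 0.405
v 1.034 2.642 1.055
v 1.985 1.857 0.76
v 1.271 2.553 1.41
v 2.309 1.926 1.043
v 1.595 2.622 1.693
v 2.657 2.139 1.198
v 1.943 2.835 1.847
v 3.028 0.482 -3.689
v 3.677 0.01 -3.24
v 3.981 1.205 -2.422
v 3.332 1.678 -2.871
v 3.912 0.229 -3.647
v 4.215 1.424 -2.829
v 3.865 0.529 -4.068
v 4.169 1.724 -3.25
v 3.553 0.813 -4.368
v 3.857 2.009 -3.55
v 3.074 0.993 -4.453
v 3.378 2.189 -3.635
v 2.581 1.011 -4.295
v 2.885 2.206 -3.477
v 2.229 0.86 -3.945
v 2.533 2.056 -3.127
v 2.131 0.59 -3.513
v 2.435 1.786 -2.695
v 2.318 0.286 -3.138
v 2.622 1.481 -2.32
v 2.73 0.044 -2.937
v 3.034 1.239 -2.119
v 3.237 -0.059 -2.975
v 3.541 1.136 -2.157
v 3.155 -2.935 3.256
v 4.106 -3.406 3.3
v 2.634 -4.094 2.1
v 3.585 -4.565 2.144
v 2.929 -4.615 2.977
v 3.251 -3.899 3.692
v 3.489 -3.601 1.708
v 3.811 -2.885 2.423
v 4.312 -3.818 2.343
v 3.966 -4.444 3.127
v 2.774 -3.056 2.273
v 2.428 -3.682 3.057
v -2.831 -3.326 -0.837
v -2.478 -3.533 -1.501
v -2.209 -4.234 -0.223
v -2.236 -3.255 -1.336
v -2.154 -2.996 -1.037
v -2.253 -2.826 -0.684
v -2.507 -2.79 -0.373
v -2.849 -2.898 -0.186
v -3.185 -3.12 -0.173
v -3.427 -3.398 -0.338
v -3.509 -3.657 -0.637
v -3.41 -3.827 -0.99
v -3.155 -3.863 -1.301
v -2.814 -3.755 -1.488
f 2 1 4
f 2 4 3
f 4 1 5
f 4 5 3
f 5 1 6
f 5 6 3
f 6 1 7
f 6 7 3
f 7 1 8
f 7 8 3
f 8 1 9
f 8 9 3
f 9 1 10
f 9 10 3
f 10 1 11
f 10 11 3
f 11 1 12
f 11 12 3
f 12 1 2
f 12 2 3
f 14 13 17
f 14 17 15
f 15 17 18
f 15 18 16
f 17 13 19
f 17 19 18
f 18 19 20
f 18 20 16
f 19 13 21
f 19 21 20
f 20 21 22
f 20 22 16
f 21 13 23
f 21 23 22
f 22 23 24
f 22 24 16
f 23 13 25
f 23 25 24
f 24 25 26
f 24 26 16
f 25 13 27
f 25 27 26
f 26 27 28
f 26 28 16
f 27 13 29
f 27 29 28
f 28 29 30
f 28 30 16
f 29 13 31
f 29 31 30
f 30 31 32
f 30 32 16
f 31 13 33
f 31 33 32
f 32 33 34
f 32 34 16
f 33 13 35
f 33 35 34
f 34 35 36
f 34 36 16
f 35 13 37
f 35 37 36
f 36 37 38
f 36 38 16
f 37 13 39
f 37 39 38
f 38 39 40
f 38 40 16
f 39 13 41
f 39 41 40
f 40 41 42
f 40 42 16
f 41 13 14
f 41 14 42
f 42 14 15
f 42 15 16
f 44 43 47
f 44 47 45
f 45 47 48
f 45 48 46
f 47 43 49
f 47 49 48
f 48 49 50
f 48 50 46
f 49 43 51
f 49 51 50
f 50 51 52
f 50 52 46
f 51 43 53
f 51 53 52
f 52 53 54
f 52 54 46
f 53 43 55
f 53 55 54
f 54 55 56
f 54 56 46
f 55 43 57
f 55 57 56
f 56 57 58
f 56 58 46
f 57 43 59
f 57 59 58
f 58 59 60
f 58 60 46
f 59 43 61
f 59 61 60
f 60 61 62
f 60 62 46
f 61 43 63
f 61 63 62
f 62 63 64
f 62 64 46
f 63 43 65
f 63 65 64
f 64 65 66
f 64 66 46
f 65 43 44
f 65 44 66
f 66 44 45
f 66 45 46
f 67 78 72
f 67 72 68
f 67 68 74
f 67 74 77
f 67 77 78
f 68 72 76
f 72 78 71
f 78 77 69
f 77 74 73
f 74 68 75
f 70 76 71
f 70 71 69
f 70 69 73
f 70 73 75
f 70 75 76
f 71 76 72
f 69 71 78
f 73 69 77
f 75 73 74
f 76 75 68
f 80 79 82
f 80 82 81
f 82 79 83
f 82 83 81
f 83 79 84
f 83 84 81
f 84 79 85
f 84 85 81
f 85 79 86
f 85 86 81
f 86 79 87
f 86 87 81
f 87 79 88
f 87 88 81
f 88 79 89
f 88 89 81
f 89 79 90
f 89 90 81
f 90 79 91
f 90 91 81
f 91 79 92
f 91 92 81
f 92 79 80
f 92 80 81



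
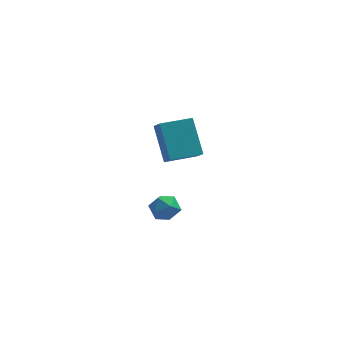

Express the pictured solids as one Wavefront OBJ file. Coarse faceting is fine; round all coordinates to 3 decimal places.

v -1.102 1.98 -0.37
v -0.875 1.338 0.248
v -1.496 3.187 1.03
v -1.269 2.545 1.648
v 0.289 2.455 -0.388
v 0.516 1.813 0.23
v -0.105 3.662 1.012
v 0.122 3.02 1.63
v -1.362 -1.948 0.584
v -0.825 -2.311 0.832
v -1.575 -2.769 -0.152
v -1.038 -3.132 0.096
v -1.605 -3.04 0.486
v -1.473 -2.533 0.941
v -0.927 -2.547 -0.261
v -0.795 -2.04 0.194
v -0.556 -2.681 0.31
v -0.975 -2.986 0.772
v -1.425 -2.094 -0.092
v -1.844 -2.399 0.37
f 2 4 1
f 5 2 1
f 1 4 3
f 3 5 1
f 2 8 4
f 6 2 5
f 6 8 2
f 4 8 3
f 7 5 3
f 3 8 7
f 7 6 5
f 8 6 7
f 9 20 14
f 9 14 10
f 9 10 16
f 9 16 19
f 9 19 20
f 10 14 18
f 14 20 13
f 20 19 11
f 19 16 15
f 16 10 17
f 12 18 13
f 12 13 11
f 12 11 15
f 12 15 17
f 12 17 18
f 13 18 14
f 11 13 20
f 15 11 19
f 17 15 16
f 18 17 10



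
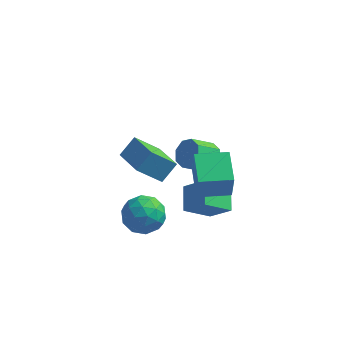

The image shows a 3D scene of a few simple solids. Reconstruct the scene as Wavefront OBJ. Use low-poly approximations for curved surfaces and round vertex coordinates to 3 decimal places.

v -1.585 0.859 -1.032
v -1.038 1.627 -0.167
v -2.876 2.313 -1.505
v -2.328 3.08 -0.639
v -0.452 1.46 -2.281
v 0.096 2.227 -1.415
v -1.742 2.913 -2.753
v -1.195 3.681 -1.888
v 1.702 2.278 -0.499
v 2.374 1.866 -0.181
v 1.47 1.07 0.697
v 0.798 1.482 0.379
v 2.228 2.403 0.156
v 1.325 1.608 1.034
v 1.775 2.867 0.109
v 0.871 2.071 0.987
v 1.278 2.985 -0.294
v 0.375 2.19 0.584
v 1.03 2.69 -0.817
v 0.126 1.894 0.061
v 1.175 2.152 -1.154
v 0.272 1.357 -0.276
v 1.629 1.689 -1.107
v 0.725 0.893 -0.229
v 2.125 1.57 -0.704
v 1.222 0.775 0.174
v 2.651 -3.925 2.696
v 2.832 -4.317 4.278
v 2.051 -2.378 3.148
v 2.232 -2.77 4.73
v 4.168 -3.33 2.67
v 4.349 -3.722 4.252
v 3.568 -1.783 3.122
v 3.749 -2.175 4.704
v 2.798 -1.791 -0.944
v 1.708 -2.593 0.034
v 2.477 -0.591 -0.319
v 1.387 -1.394 0.659
v 3.873 -2.026 0.061
v 2.783 -2.829 1.039
v 3.552 -0.827 0.686
v 2.462 -1.629 1.664
v -1.117 -2.815 -0.094
v -0.254 -2.108 0.119
v 0.074 -4.112 -0.619
v 0.937 -3.405 -0.406
v 0.32 -3.822 0.451
v -0.416 -3.02 0.776
v 0.236 -3.2 -1.276
v -0.5 -2.398 -0.951
v 0.582 -2.346 -0.612
v 0.634 -2.73 0.455
v -0.814 -3.49 -0.955
v -0.762 -3.874 0.112
v -0.79 -2.348 0.058
v 0.61 -3.872 -0.558
v 0.247 -4.117 -0.054
v 0.755 -3.702 0.07
v -0.885 -2.884 0.445
v -0.378 -2.468 0.569
v -0.041 -3.475 0.765
v 0.198 -3.752 -1.069
v 0.705 -3.336 -0.945
v -0.935 -2.518 -0.57
v -0.427 -2.103 -0.446
v -0.139 -2.745 -1.265
v 0.209 -2.072 -0.246
v 0.909 -2.835 -0.555
v 0.497 -2.714 -1.066
v 0.064 -2.243 -0.875
v 0.239 -2.298 0.381
v 0.939 -3.06 0.073
v 0.577 -3.305 0.577
v 0.144 -2.834 0.768
v 0.731 -2.438 -0.048
v -1.119 -3.16 -0.573
v -0.419 -3.922 -0.881
v -0.324 -3.386 -1.268
v -0.757 -2.915 -1.077
v -1.089 -3.385 0.055
v -0.389 -4.148 -0.254
v -0.244 -3.977 0.375
v -0.677 -3.506 0.566
v -0.911 -3.782 -0.452
f 2 4 1
f 5 2 1
f 1 4 3
f 3 5 1
f 2 8 4
f 6 2 5
f 6 8 2
f 4 8 3
f 7 5 3
f 3 8 7
f 7 6 5
f 8 6 7
f 10 9 13
f 10 13 11
f 11 13 14
f 11 14 12
f 13 9 15
f 13 15 14
f 14 15 16
f 14 16 12
f 15 9 17
f 15 17 16
f 16 17 18
f 16 18 12
f 17 9 19
f 17 19 18
f 18 19 20
f 18 20 12
f 19 9 21
f 19 21 20
f 20 21 22
f 20 22 12
f 21 9 23
f 21 23 22
f 22 23 24
f 22 24 12
f 23 9 25
f 23 25 24
f 24 25 26
f 24 26 12
f 25 9 10
f 25 10 26
f 26 10 11
f 26 11 12
f 28 30 27
f 31 28 27
f 27 30 29
f 29 31 27
f 28 34 30
f 32 28 31
f 32 34 28
f 30 34 29
f 33 31 29
f 29 34 33
f 33 32 31
f 34 32 33
f 36 38 35
f 39 36 35
f 35 38 37
f 37 39 35
f 36 42 38
f 40 36 39
f 40 42 36
f 38 42 37
f 41 39 37
f 37 42 41
f 41 40 39
f 42 40 41
f 43 80 59
f 80 54 83
f 59 83 48
f 80 83 59
f 43 59 55
f 59 48 60
f 55 60 44
f 59 60 55
f 43 55 64
f 55 44 65
f 64 65 50
f 55 65 64
f 43 64 76
f 64 50 79
f 76 79 53
f 64 79 76
f 43 76 80
f 76 53 84
f 80 84 54
f 76 84 80
f 44 60 71
f 60 48 74
f 71 74 52
f 60 74 71
f 48 83 61
f 83 54 82
f 61 82 47
f 83 82 61
f 54 84 81
f 84 53 77
f 81 77 45
f 84 77 81
f 53 79 78
f 79 50 66
f 78 66 49
f 79 66 78
f 50 65 70
f 65 44 67
f 70 67 51
f 65 67 70
f 46 72 58
f 72 52 73
f 58 73 47
f 72 73 58
f 46 58 56
f 58 47 57
f 56 57 45
f 58 57 56
f 46 56 63
f 56 45 62
f 63 62 49
f 56 62 63
f 46 63 68
f 63 49 69
f 68 69 51
f 63 69 68
f 46 68 72
f 68 51 75
f 72 75 52
f 68 75 72
f 47 73 61
f 73 52 74
f 61 74 48
f 73 74 61
f 45 57 81
f 57 47 82
f 81 82 54
f 57 82 81
f 49 62 78
f 62 45 77
f 78 77 53
f 62 77 78
f 51 69 70
f 69 49 66
f 70 66 50
f 69 66 70
f 52 75 71
f 75 51 67
f 71 67 44
f 75 67 71



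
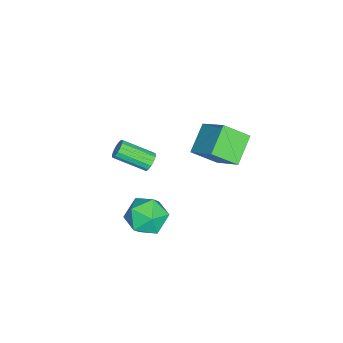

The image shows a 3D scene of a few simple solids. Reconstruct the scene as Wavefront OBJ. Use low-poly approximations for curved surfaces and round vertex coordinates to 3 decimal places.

v 0.045 1.181 3.257
v 0.511 1.352 3.493
v 0.681 -0.25 4.319
v 0.215 -0.421 4.083
v 0.305 1.424 3.676
v 0.475 -0.177 4.502
v 0.03 1.431 3.746
v 0.199 -0.17 4.572
v -0.242 1.371 3.686
v -0.072 -0.23 4.512
v -0.437 1.26 3.51
v -0.267 -0.341 4.336
v -0.502 1.128 3.267
v -0.333 -0.474 4.093
v -0.421 1.01 3.021
v -0.251 -0.592 3.847
v -0.215 0.937 2.838
v -0.045 -0.664 3.664
v 0.061 0.93 2.768
v 0.23 -0.671 3.594
v 0.332 0.99 2.828
v 0.502 -0.611 3.654
v 0.527 1.101 3.004
v 0.697 -0.5 3.83
v 0.593 1.234 3.247
v 0.762 -0.368 4.073
v 2.277 2.723 1.781
v 3.166 2.373 1.092
v 1.754 0.907 2.028
v 2.643 0.557 1.339
v 2.866 1.02 2.399
v 3.189 2.142 2.246
v 1.731 1.138 0.874
v 2.054 2.26 0.721
v 2.828 1.394 0.531
v 3.53 1.32 1.474
v 1.39 1.96 1.646
v 2.092 1.886 2.589
v -4.181 2.694 2.466
v -3.16 4.002 3.753
v -4.584 3.957 1.501
v -3.563 5.266 2.788
v -2.697 2.454 1.532
v -1.676 3.763 2.819
v -3.1 3.718 0.567
v -2.079 5.026 1.854
f 2 1 5
f 2 5 3
f 3 5 6
f 3 6 4
f 5 1 7
f 5 7 6
f 6 7 8
f 6 8 4
f 7 1 9
f 7 9 8
f 8 9 10
f 8 10 4
f 9 1 11
f 9 11 10
f 10 11 12
f 10 12 4
f 11 1 13
f 11 13 12
f 12 13 14
f 12 14 4
f 13 1 15
f 13 15 14
f 14 15 16
f 14 16 4
f 15 1 17
f 15 17 16
f 16 17 18
f 16 18 4
f 17 1 19
f 17 19 18
f 18 19 20
f 18 20 4
f 19 1 21
f 19 21 20
f 20 21 22
f 20 22 4
f 21 1 23
f 21 23 22
f 22 23 24
f 22 24 4
f 23 1 25
f 23 25 24
f 24 25 26
f 24 26 4
f 25 1 2
f 25 2 26
f 26 2 3
f 26 3 4
f 27 38 32
f 27 32 28
f 27 28 34
f 27 34 37
f 27 37 38
f 28 32 36
f 32 38 31
f 38 37 29
f 37 34 33
f 34 28 35
f 30 36 31
f 30 31 29
f 30 29 33
f 30 33 35
f 30 35 36
f 31 36 32
f 29 31 38
f 33 29 37
f 35 33 34
f 36 35 28
f 40 42 39
f 43 40 39
f 39 42 41
f 41 43 39
f 40 46 42
f 44 40 43
f 44 46 40
f 42 46 41
f 45 43 41
f 41 46 45
f 45 44 43
f 46 44 45



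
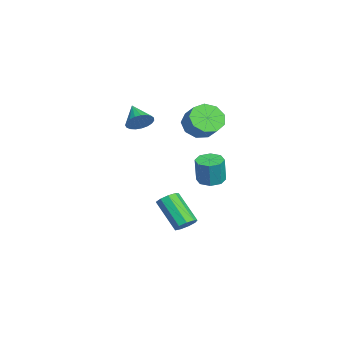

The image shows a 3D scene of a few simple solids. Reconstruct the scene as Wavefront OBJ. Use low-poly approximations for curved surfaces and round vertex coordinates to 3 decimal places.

v -0.169 3.089 -1.306
v 0.32 2.468 -1.431
v 0.598 2.371 0.141
v 0.109 2.991 0.266
v 0.613 3.006 -1.45
v 0.892 2.908 0.123
v 0.448 3.591 -1.384
v 0.727 3.494 0.188
v -0.079 3.883 -1.273
v 0.2 3.785 0.3
v -0.658 3.709 -1.181
v -0.38 3.612 0.391
v -0.952 3.172 -1.163
v -0.673 3.074 0.41
v -0.787 2.586 -1.228
v -0.508 2.489 0.344
v -0.26 2.295 -1.34
v 0.019 2.197 0.233
v -0.564 2.45 2.659
v 0.145 2.253 1.938
v 1.073 2.653 2.741
v 0.364 2.85 3.461
v -0.086 2.915 1.874
v 0.842 3.316 2.677
v -0.54 3.36 2.177
v 0.387 3.761 2.98
v -1.006 3.379 2.706
v -0.079 3.779 3.508
v -1.264 2.963 3.212
v -0.337 3.363 4.015
v -1.195 2.307 3.46
v -0.268 2.707 4.262
v -0.83 1.718 3.332
v 0.097 2.118 4.135
v -0.341 1.471 2.89
v 0.586 1.872 3.692
v 0.045 1.682 2.339
v 0.972 2.083 3.142
v 1.087 1.686 -4.159
v 1.622 1.722 -3.71
v 0.429 0.77 -2.211
v -0.107 0.734 -2.661
v 1.352 2.116 -3.675
v 0.159 1.163 -2.176
v 0.958 2.309 -3.866
v -0.236 1.356 -2.367
v 0.624 2.21 -4.195
v -0.57 1.258 -2.696
v 0.507 1.867 -4.507
v -0.687 0.914 -3.008
v 0.661 1.439 -4.656
v -0.533 0.486 -3.157
v 1.014 1.126 -4.573
v -0.18 0.174 -3.074
v 1.402 1.076 -4.296
v 0.208 0.124 -2.798
v 1.642 1.312 -3.956
v 0.448 0.359 -2.457
v 0.407 -0.714 3.221
v 0.847 -0.664 3.887
v -0.727 -1.106 3.999
v 0.724 -0.356 3.863
v 0.546 -0.11 3.727
v 0.343 0.032 3.504
v 0.152 0.044 3.232
v 0.005 -0.074 2.958
v -0.072 -0.303 2.73
v -0.067 -0.603 2.586
v 0.02 -0.922 2.552
v 0.174 -1.205 2.634
v 0.368 -1.404 2.817
v 0.569 -1.483 3.07
v 0.742 -1.429 3.349
v 0.857 -1.251 3.606
v 0.894 -0.981 3.796
f 2 1 5
f 2 5 3
f 3 5 6
f 3 6 4
f 5 1 7
f 5 7 6
f 6 7 8
f 6 8 4
f 7 1 9
f 7 9 8
f 8 9 10
f 8 10 4
f 9 1 11
f 9 11 10
f 10 11 12
f 10 12 4
f 11 1 13
f 11 13 12
f 12 13 14
f 12 14 4
f 13 1 15
f 13 15 14
f 14 15 16
f 14 16 4
f 15 1 17
f 15 17 16
f 16 17 18
f 16 18 4
f 17 1 2
f 17 2 18
f 18 2 3
f 18 3 4
f 20 19 23
f 20 23 21
f 21 23 24
f 21 24 22
f 23 19 25
f 23 25 24
f 24 25 26
f 24 26 22
f 25 19 27
f 25 27 26
f 26 27 28
f 26 28 22
f 27 19 29
f 27 29 28
f 28 29 30
f 28 30 22
f 29 19 31
f 29 31 30
f 30 31 32
f 30 32 22
f 31 19 33
f 31 33 32
f 32 33 34
f 32 34 22
f 33 19 35
f 33 35 34
f 34 35 36
f 34 36 22
f 35 19 37
f 35 37 36
f 36 37 38
f 36 38 22
f 37 19 20
f 37 20 38
f 38 20 21
f 38 21 22
f 40 39 43
f 40 43 41
f 41 43 44
f 41 44 42
f 43 39 45
f 43 45 44
f 44 45 46
f 44 46 42
f 45 39 47
f 45 47 46
f 46 47 48
f 46 48 42
f 47 39 49
f 47 49 48
f 48 49 50
f 48 50 42
f 49 39 51
f 49 51 50
f 50 51 52
f 50 52 42
f 51 39 53
f 51 53 52
f 52 53 54
f 52 54 42
f 53 39 55
f 53 55 54
f 54 55 56
f 54 56 42
f 55 39 57
f 55 57 56
f 56 57 58
f 56 58 42
f 57 39 40
f 57 40 58
f 58 40 41
f 58 41 42
f 60 59 62
f 60 62 61
f 62 59 63
f 62 63 61
f 63 59 64
f 63 64 61
f 64 59 65
f 64 65 61
f 65 59 66
f 65 66 61
f 66 59 67
f 66 67 61
f 67 59 68
f 67 68 61
f 68 59 69
f 68 69 61
f 69 59 70
f 69 70 61
f 70 59 71
f 70 71 61
f 71 59 72
f 71 72 61
f 72 59 73
f 72 73 61
f 73 59 74
f 73 74 61
f 74 59 75
f 74 75 61
f 75 59 60
f 75 60 61



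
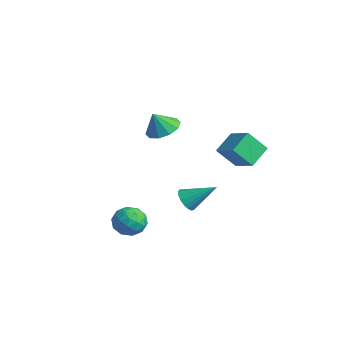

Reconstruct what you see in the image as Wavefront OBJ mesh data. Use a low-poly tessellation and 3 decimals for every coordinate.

v -0.99 0.505 1.556
v -0.223 0.832 1.805
v -1.11 0.035 2.544
v -0.605 1.19 1.929
v -1.133 1.286 1.911
v -1.607 1.084 1.757
v -1.845 0.661 1.527
v -1.757 0.178 1.308
v -1.376 -0.18 1.183
v -0.847 -0.276 1.202
v -0.373 -0.074 1.355
v -0.135 0.349 1.586
v 0.682 -2.202 -2.972
v 1.259 -1.718 -2.598
v 1.141 -3.282 -2.282
v 1.718 -2.798 -1.908
v 0.903 -2.699 -1.724
v 0.62 -2.031 -2.151
v 1.78 -2.969 -2.729
v 1.497 -2.301 -3.156
v 1.938 -2.192 -2.448
v 1.396 -2.025 -1.827
v 1.004 -2.975 -3.053
v 0.462 -2.808 -2.432
v 0.931 -1.865 -2.846
v 1.469 -3.135 -2.034
v 0.99 -3.076 -1.926
v 1.33 -2.792 -1.707
v 0.555 -2.05 -2.583
v 0.894 -1.765 -2.363
v 0.684 -2.341 -1.849
v 1.506 -3.235 -2.517
v 1.845 -2.95 -2.297
v 1.07 -2.208 -3.173
v 1.41 -1.924 -2.954
v 1.716 -2.659 -3.031
v 1.669 -1.859 -2.537
v 1.938 -2.494 -2.132
v 1.975 -2.594 -2.614
v 1.809 -2.202 -2.865
v 1.35 -1.761 -2.172
v 1.619 -2.396 -1.767
v 1.14 -2.338 -1.659
v 0.974 -1.945 -1.91
v 1.749 -2.04 -2.084
v 0.781 -2.604 -3.113
v 1.05 -3.239 -2.708
v 1.426 -3.055 -2.97
v 1.26 -2.662 -3.221
v 0.462 -2.506 -2.748
v 0.731 -3.141 -2.343
v 0.591 -2.798 -2.015
v 0.425 -2.406 -2.266
v 0.651 -2.96 -2.796
v 1.041 0.492 -2.086
v 1.367 0.69 -2.612
v 1.859 1.568 -1.174
v 1.117 0.875 -2.605
v 0.849 0.972 -2.48
v 0.625 0.958 -2.264
v 0.497 0.839 -2.007
v 0.494 0.639 -1.768
v 0.615 0.406 -1.602
v 0.835 0.193 -1.547
v 1.102 0.048 -1.615
v 1.354 0.004 -1.791
v 1.536 0.073 -2.034
v 1.604 0.237 -2.289
v 1.543 0.46 -2.498
v 0.638 2.287 0.375
v 0.264 3.309 1.01
v 1.064 3.066 -0.628
v 0.691 4.088 0.007
v 1.889 2.372 0.973
v 1.516 3.394 1.608
v 2.316 3.151 -0.03
v 1.942 4.173 0.605
f 2 1 4
f 2 4 3
f 4 1 5
f 4 5 3
f 5 1 6
f 5 6 3
f 6 1 7
f 6 7 3
f 7 1 8
f 7 8 3
f 8 1 9
f 8 9 3
f 9 1 10
f 9 10 3
f 10 1 11
f 10 11 3
f 11 1 12
f 11 12 3
f 12 1 2
f 12 2 3
f 13 50 29
f 50 24 53
f 29 53 18
f 50 53 29
f 13 29 25
f 29 18 30
f 25 30 14
f 29 30 25
f 13 25 34
f 25 14 35
f 34 35 20
f 25 35 34
f 13 34 46
f 34 20 49
f 46 49 23
f 34 49 46
f 13 46 50
f 46 23 54
f 50 54 24
f 46 54 50
f 14 30 41
f 30 18 44
f 41 44 22
f 30 44 41
f 18 53 31
f 53 24 52
f 31 52 17
f 53 52 31
f 24 54 51
f 54 23 47
f 51 47 15
f 54 47 51
f 23 49 48
f 49 20 36
f 48 36 19
f 49 36 48
f 20 35 40
f 35 14 37
f 40 37 21
f 35 37 40
f 16 42 28
f 42 22 43
f 28 43 17
f 42 43 28
f 16 28 26
f 28 17 27
f 26 27 15
f 28 27 26
f 16 26 33
f 26 15 32
f 33 32 19
f 26 32 33
f 16 33 38
f 33 19 39
f 38 39 21
f 33 39 38
f 16 38 42
f 38 21 45
f 42 45 22
f 38 45 42
f 17 43 31
f 43 22 44
f 31 44 18
f 43 44 31
f 15 27 51
f 27 17 52
f 51 52 24
f 27 52 51
f 19 32 48
f 32 15 47
f 48 47 23
f 32 47 48
f 21 39 40
f 39 19 36
f 40 36 20
f 39 36 40
f 22 45 41
f 45 21 37
f 41 37 14
f 45 37 41
f 56 55 58
f 56 58 57
f 58 55 59
f 58 59 57
f 59 55 60
f 59 60 57
f 60 55 61
f 60 61 57
f 61 55 62
f 61 62 57
f 62 55 63
f 62 63 57
f 63 55 64
f 63 64 57
f 64 55 65
f 64 65 57
f 65 55 66
f 65 66 57
f 66 55 67
f 66 67 57
f 67 55 68
f 67 68 57
f 68 55 69
f 68 69 57
f 69 55 56
f 69 56 57
f 71 73 70
f 74 71 70
f 70 73 72
f 72 74 70
f 71 77 73
f 75 71 74
f 75 77 71
f 73 77 72
f 76 74 72
f 72 77 76
f 76 75 74
f 77 75 76



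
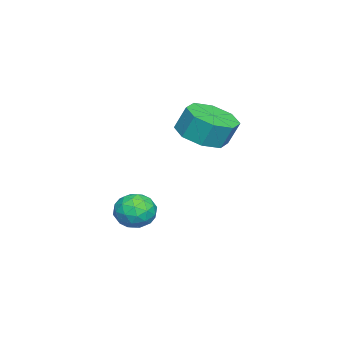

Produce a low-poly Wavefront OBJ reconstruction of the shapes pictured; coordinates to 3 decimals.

v 4.029 -1.739 -0.947
v 4.748 -2.151 -1.253
v 3.212 -2.809 -1.427
v 3.931 -3.221 -1.733
v 3.801 -3.147 -0.862
v 4.305 -2.486 -0.566
v 3.655 -2.474 -2.114
v 4.159 -1.813 -1.818
v 4.517 -2.605 -1.974
v 4.607 -3.021 -1.2
v 3.353 -1.939 -1.48
v 3.443 -2.355 -0.706
v 4.46 -1.851 -1.058
v 3.5 -3.109 -1.622
v 3.423 -3.066 -1.11
v 3.846 -3.308 -1.29
v 4.2 -2.048 -0.654
v 4.623 -2.29 -0.834
v 4.066 -2.876 -0.604
v 3.337 -2.67 -1.846
v 3.76 -2.912 -2.026
v 4.114 -1.652 -1.39
v 4.537 -1.894 -1.57
v 3.894 -2.084 -2.076
v 4.747 -2.36 -1.661
v 4.267 -2.989 -1.943
v 4.104 -2.55 -2.168
v 4.401 -2.161 -1.993
v 4.8 -2.605 -1.206
v 4.32 -3.234 -1.489
v 4.243 -3.19 -0.977
v 4.54 -2.802 -0.803
v 4.664 -2.872 -1.63
v 3.64 -1.726 -1.191
v 3.16 -2.355 -1.474
v 3.42 -2.158 -1.877
v 3.717 -1.77 -1.703
v 3.693 -1.971 -0.737
v 3.213 -2.6 -1.019
v 3.559 -2.799 -0.687
v 3.856 -2.41 -0.512
v 3.296 -2.088 -1.05
v 3.294 -0.127 2.587
v 4.322 0.186 2.479
v 4.294 0.639 3.525
v 3.266 0.327 3.633
v 3.788 0.759 2.216
v 3.76 1.213 3.262
v 2.965 0.814 2.171
v 2.937 1.267 3.216
v 2.334 0.317 2.369
v 2.306 0.771 3.415
v 2.266 -0.439 2.695
v 2.238 0.014 3.741
v 2.8 -1.013 2.958
v 2.772 -0.559 4.004
v 3.623 -1.067 3.004
v 3.595 -0.614 4.049
v 4.254 -0.571 2.805
v 4.226 -0.117 3.851
f 1 38 17
f 38 12 41
f 17 41 6
f 38 41 17
f 1 17 13
f 17 6 18
f 13 18 2
f 17 18 13
f 1 13 22
f 13 2 23
f 22 23 8
f 13 23 22
f 1 22 34
f 22 8 37
f 34 37 11
f 22 37 34
f 1 34 38
f 34 11 42
f 38 42 12
f 34 42 38
f 2 18 29
f 18 6 32
f 29 32 10
f 18 32 29
f 6 41 19
f 41 12 40
f 19 40 5
f 41 40 19
f 12 42 39
f 42 11 35
f 39 35 3
f 42 35 39
f 11 37 36
f 37 8 24
f 36 24 7
f 37 24 36
f 8 23 28
f 23 2 25
f 28 25 9
f 23 25 28
f 4 30 16
f 30 10 31
f 16 31 5
f 30 31 16
f 4 16 14
f 16 5 15
f 14 15 3
f 16 15 14
f 4 14 21
f 14 3 20
f 21 20 7
f 14 20 21
f 4 21 26
f 21 7 27
f 26 27 9
f 21 27 26
f 4 26 30
f 26 9 33
f 30 33 10
f 26 33 30
f 5 31 19
f 31 10 32
f 19 32 6
f 31 32 19
f 3 15 39
f 15 5 40
f 39 40 12
f 15 40 39
f 7 20 36
f 20 3 35
f 36 35 11
f 20 35 36
f 9 27 28
f 27 7 24
f 28 24 8
f 27 24 28
f 10 33 29
f 33 9 25
f 29 25 2
f 33 25 29
f 44 43 47
f 44 47 45
f 45 47 48
f 45 48 46
f 47 43 49
f 47 49 48
f 48 49 50
f 48 50 46
f 49 43 51
f 49 51 50
f 50 51 52
f 50 52 46
f 51 43 53
f 51 53 52
f 52 53 54
f 52 54 46
f 53 43 55
f 53 55 54
f 54 55 56
f 54 56 46
f 55 43 57
f 55 57 56
f 56 57 58
f 56 58 46
f 57 43 59
f 57 59 58
f 58 59 60
f 58 60 46
f 59 43 44
f 59 44 60
f 60 44 45
f 60 45 46



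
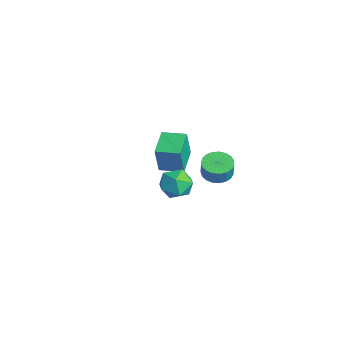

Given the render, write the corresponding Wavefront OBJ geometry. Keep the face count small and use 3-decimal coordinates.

v 3.184 0.99 1.502
v 4.134 0.734 1.901
v 2.846 -0.674 1.239
v 3.796 -0.93 1.638
v 3.041 -0.538 2.274
v 3.249 0.49 2.436
v 3.731 -0.43 0.704
v 3.939 0.598 0.866
v 4.472 -0.143 1.408
v 4.045 -0.21 2.379
v 2.935 0.27 0.761
v 2.508 0.203 1.732
v 2.802 2.661 1.26
v 3.524 3.156 1.102
v 3.8 3.074 2.101
v 3.078 2.579 2.26
v 3.274 3.413 1.192
v 3.549 3.331 2.192
v 2.941 3.54 1.294
v 3.217 3.457 2.294
v 2.585 3.514 1.391
v 2.86 3.432 2.39
v 2.266 3.342 1.464
v 2.542 3.259 2.464
v 2.04 3.051 1.503
v 2.315 2.969 2.502
v 1.945 2.693 1.499
v 2.221 2.611 2.499
v 1.999 2.33 1.455
v 2.275 2.247 2.454
v 2.192 2.024 1.376
v 2.468 1.941 2.375
v 2.49 1.828 1.278
v 2.766 1.745 2.277
v 2.842 1.776 1.176
v 3.118 1.694 2.176
v 3.187 1.877 1.089
v 3.463 1.795 2.089
v 3.466 2.114 1.032
v 3.742 2.032 2.031
v 3.63 2.446 1.014
v 3.906 2.363 2.014
v 3.65 2.814 1.039
v 3.926 2.732 2.038
v -4.811 2.569 -2.496
v -4.534 2.217 -0.578
v -3.97 3.795 -2.393
v -3.693 3.443 -0.474
v -3.347 1.597 -2.886
v -3.07 1.245 -0.967
v -2.506 2.823 -2.782
v -2.229 2.471 -0.864
f 1 12 6
f 1 6 2
f 1 2 8
f 1 8 11
f 1 11 12
f 2 6 10
f 6 12 5
f 12 11 3
f 11 8 7
f 8 2 9
f 4 10 5
f 4 5 3
f 4 3 7
f 4 7 9
f 4 9 10
f 5 10 6
f 3 5 12
f 7 3 11
f 9 7 8
f 10 9 2
f 14 13 17
f 14 17 15
f 15 17 18
f 15 18 16
f 17 13 19
f 17 19 18
f 18 19 20
f 18 20 16
f 19 13 21
f 19 21 20
f 20 21 22
f 20 22 16
f 21 13 23
f 21 23 22
f 22 23 24
f 22 24 16
f 23 13 25
f 23 25 24
f 24 25 26
f 24 26 16
f 25 13 27
f 25 27 26
f 26 27 28
f 26 28 16
f 27 13 29
f 27 29 28
f 28 29 30
f 28 30 16
f 29 13 31
f 29 31 30
f 30 31 32
f 30 32 16
f 31 13 33
f 31 33 32
f 32 33 34
f 32 34 16
f 33 13 35
f 33 35 34
f 34 35 36
f 34 36 16
f 35 13 37
f 35 37 36
f 36 37 38
f 36 38 16
f 37 13 39
f 37 39 38
f 38 39 40
f 38 40 16
f 39 13 41
f 39 41 40
f 40 41 42
f 40 42 16
f 41 13 43
f 41 43 42
f 42 43 44
f 42 44 16
f 43 13 14
f 43 14 44
f 44 14 15
f 44 15 16
f 46 48 45
f 49 46 45
f 45 48 47
f 47 49 45
f 46 52 48
f 50 46 49
f 50 52 46
f 48 52 47
f 51 49 47
f 47 52 51
f 51 50 49
f 52 50 51



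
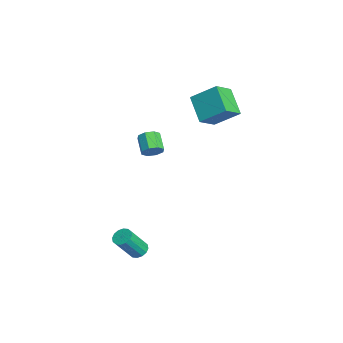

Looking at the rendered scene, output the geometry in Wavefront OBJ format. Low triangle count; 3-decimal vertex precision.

v -3.583 1.366 0.258
v -4.952 1.128 1.272
v -3.052 2.612 1.27
v -4.421 2.373 2.283
v -2.879 0.467 0.997
v -4.248 0.228 2.01
v -2.348 1.712 2.008
v -3.717 1.474 3.022
v 2.433 -3.514 -4.355
v 2.864 -3.198 -4.282
v 3.258 -4.049 -2.913
v 2.827 -4.366 -2.985
v 2.657 -3.071 -4.144
v 3.051 -3.922 -2.774
v 2.39 -3.063 -4.062
v 2.784 -3.914 -2.692
v 2.135 -3.176 -4.058
v 2.529 -4.027 -2.689
v 1.959 -3.379 -4.134
v 2.353 -4.231 -2.765
v 1.91 -3.619 -4.27
v 2.304 -4.47 -2.9
v 2.002 -3.831 -4.427
v 2.396 -4.682 -3.058
v 2.209 -3.958 -4.566
v 2.603 -4.809 -3.196
v 2.476 -3.966 -4.648
v 2.87 -4.817 -3.278
v 2.731 -3.853 -4.651
v 3.125 -4.704 -3.282
v 2.907 -3.649 -4.575
v 3.301 -4.501 -3.206
v 2.956 -3.41 -4.44
v 3.35 -4.261 -3.07
v -2.109 -2.057 -0.443
v -1.809 -2.291 0.021
v -2.751 -2.337 0.607
v -3.051 -2.103 0.143
v -1.823 -1.832 0.034
v -2.765 -1.878 0.62
v -2.005 -1.505 -0.232
v -2.946 -1.551 0.354
v -2.247 -1.501 -0.622
v -3.189 -1.547 -0.036
v -2.409 -1.823 -0.907
v -3.351 -1.869 -0.321
v -2.395 -2.282 -0.92
v -3.337 -2.328 -0.334
v -2.214 -2.609 -0.654
v -3.155 -2.655 -0.068
v -1.971 -2.613 -0.264
v -2.913 -2.659 0.322
f 2 4 1
f 5 2 1
f 1 4 3
f 3 5 1
f 2 8 4
f 6 2 5
f 6 8 2
f 4 8 3
f 7 5 3
f 3 8 7
f 7 6 5
f 8 6 7
f 10 9 13
f 10 13 11
f 11 13 14
f 11 14 12
f 13 9 15
f 13 15 14
f 14 15 16
f 14 16 12
f 15 9 17
f 15 17 16
f 16 17 18
f 16 18 12
f 17 9 19
f 17 19 18
f 18 19 20
f 18 20 12
f 19 9 21
f 19 21 20
f 20 21 22
f 20 22 12
f 21 9 23
f 21 23 22
f 22 23 24
f 22 24 12
f 23 9 25
f 23 25 24
f 24 25 26
f 24 26 12
f 25 9 27
f 25 27 26
f 26 27 28
f 26 28 12
f 27 9 29
f 27 29 28
f 28 29 30
f 28 30 12
f 29 9 31
f 29 31 30
f 30 31 32
f 30 32 12
f 31 9 33
f 31 33 32
f 32 33 34
f 32 34 12
f 33 9 10
f 33 10 34
f 34 10 11
f 34 11 12
f 36 35 39
f 36 39 37
f 37 39 40
f 37 40 38
f 39 35 41
f 39 41 40
f 40 41 42
f 40 42 38
f 41 35 43
f 41 43 42
f 42 43 44
f 42 44 38
f 43 35 45
f 43 45 44
f 44 45 46
f 44 46 38
f 45 35 47
f 45 47 46
f 46 47 48
f 46 48 38
f 47 35 49
f 47 49 48
f 48 49 50
f 48 50 38
f 49 35 51
f 49 51 50
f 50 51 52
f 50 52 38
f 51 35 36
f 51 36 52
f 52 36 37
f 52 37 38

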